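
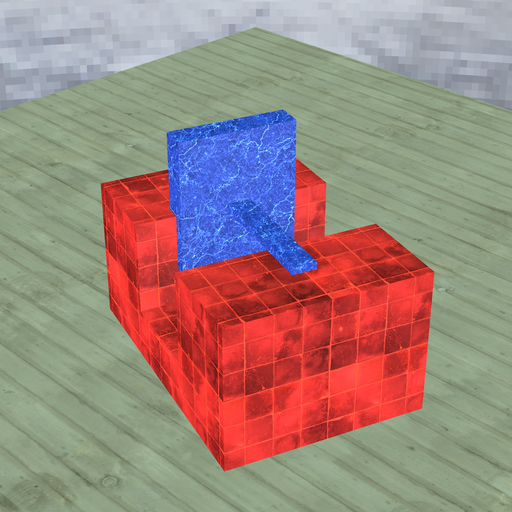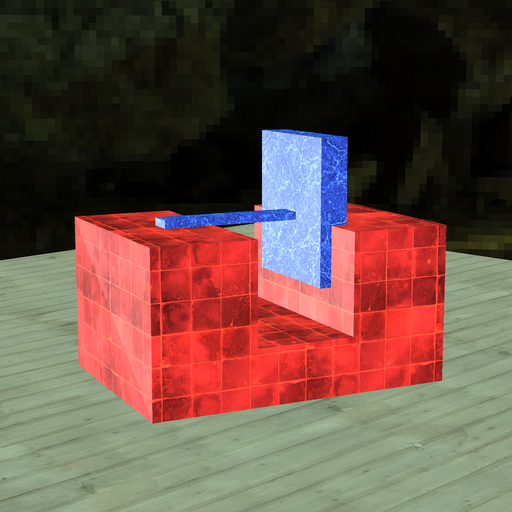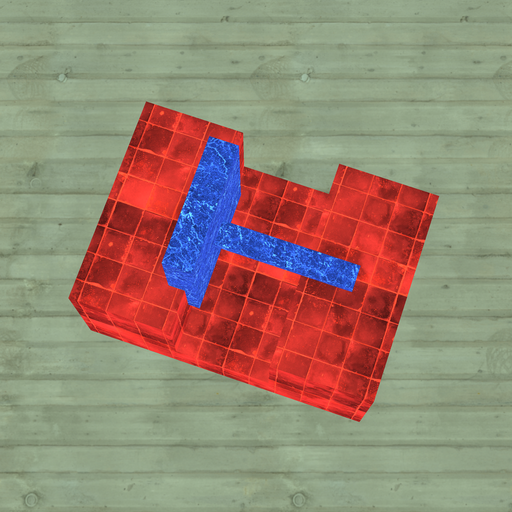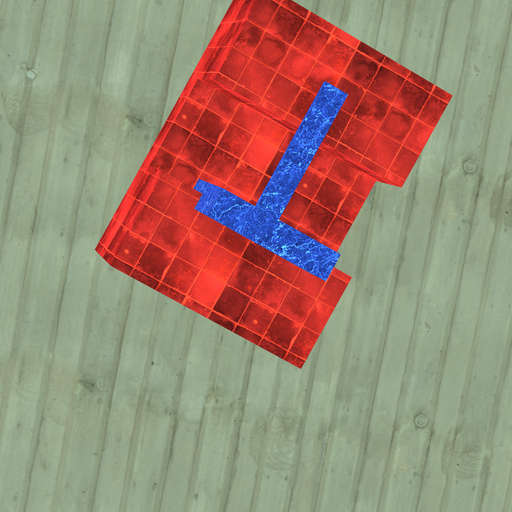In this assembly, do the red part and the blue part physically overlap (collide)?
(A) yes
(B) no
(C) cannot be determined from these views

(A) yes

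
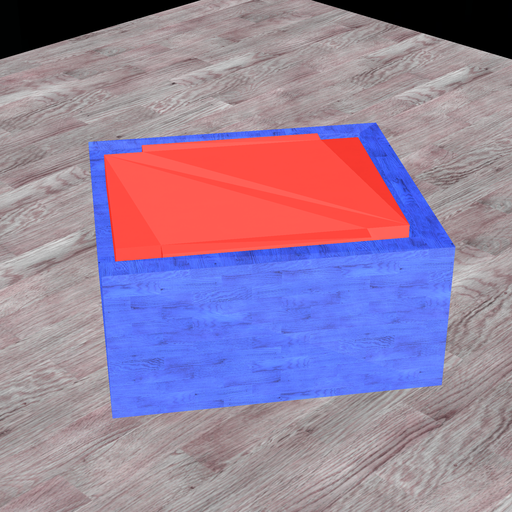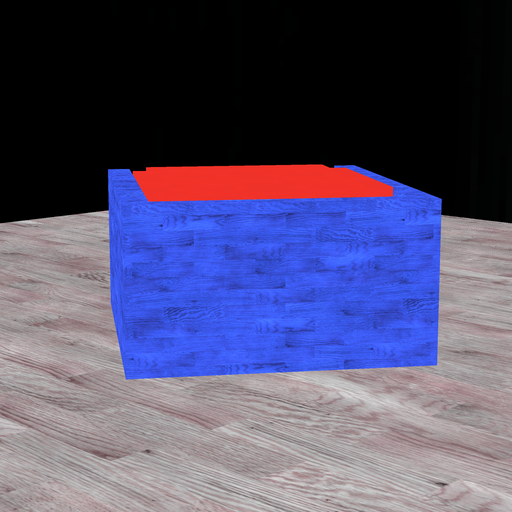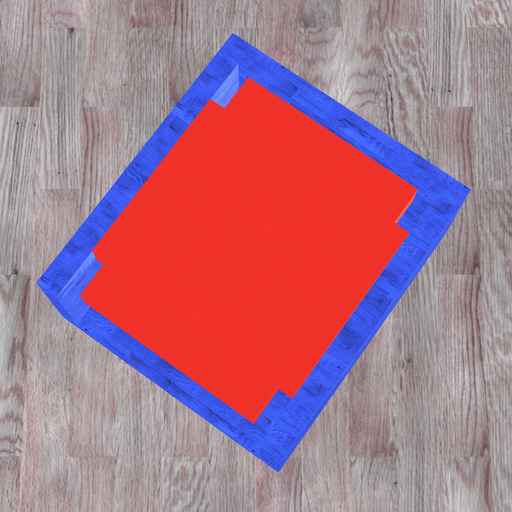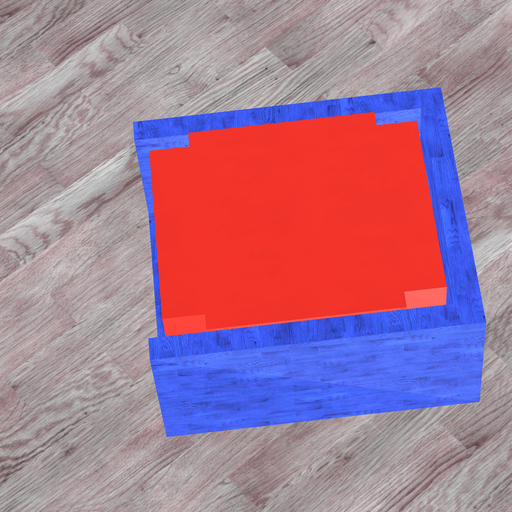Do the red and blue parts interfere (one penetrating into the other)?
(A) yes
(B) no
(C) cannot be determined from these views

(B) no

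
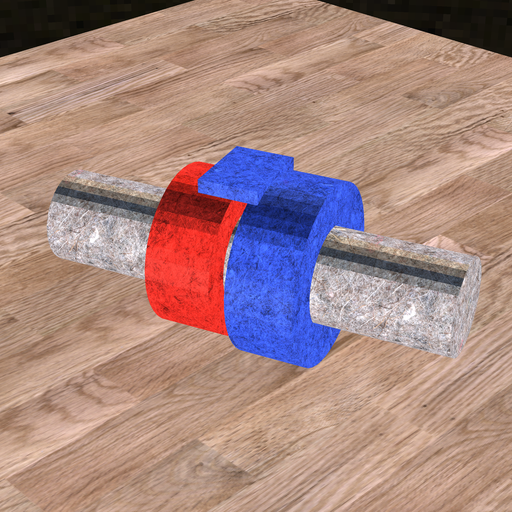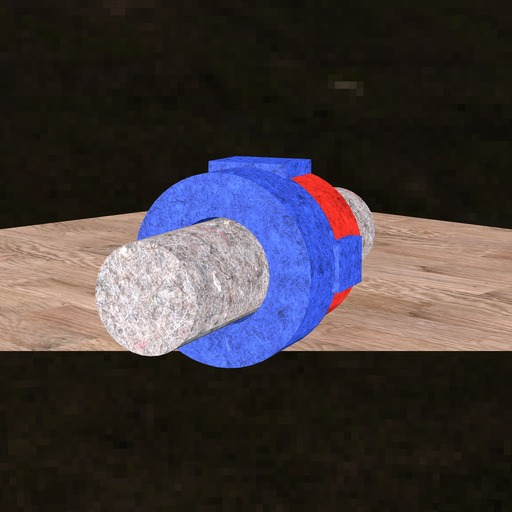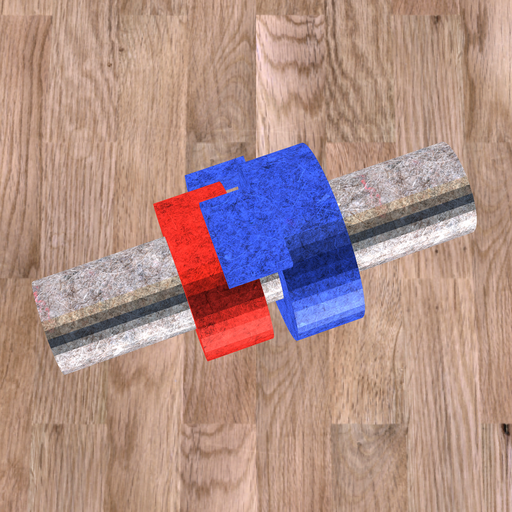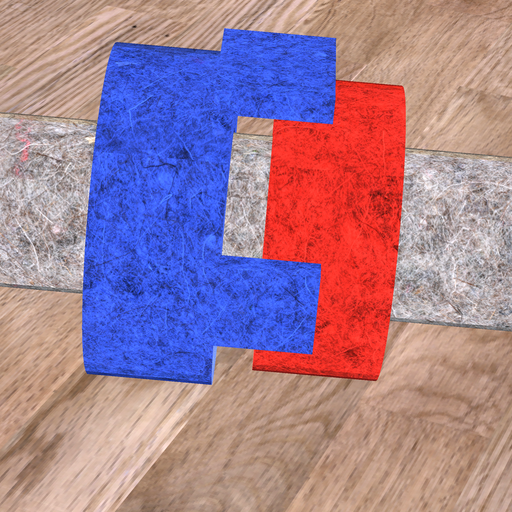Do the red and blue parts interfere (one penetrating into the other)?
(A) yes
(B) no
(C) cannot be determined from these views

(B) no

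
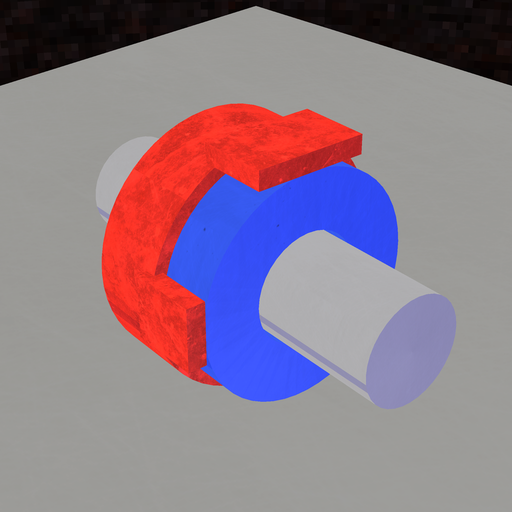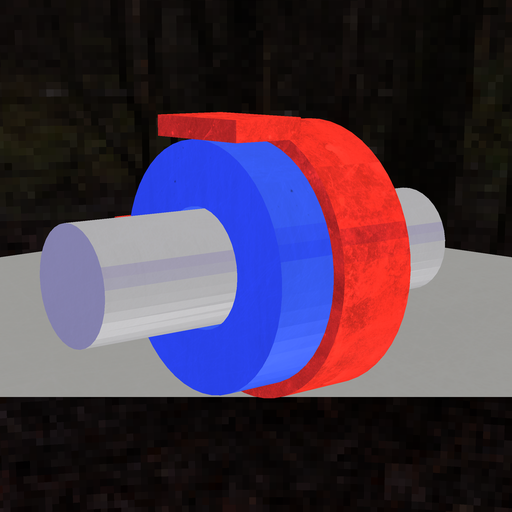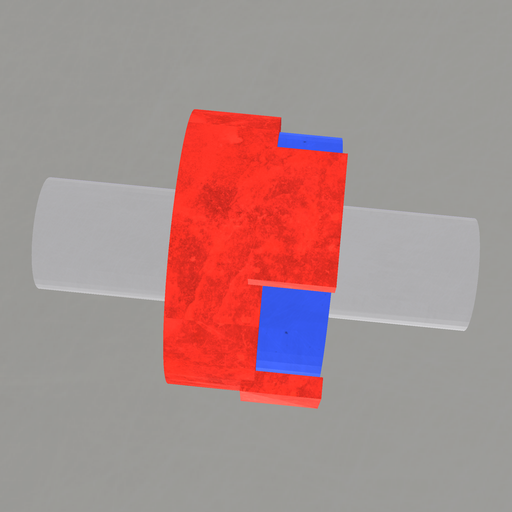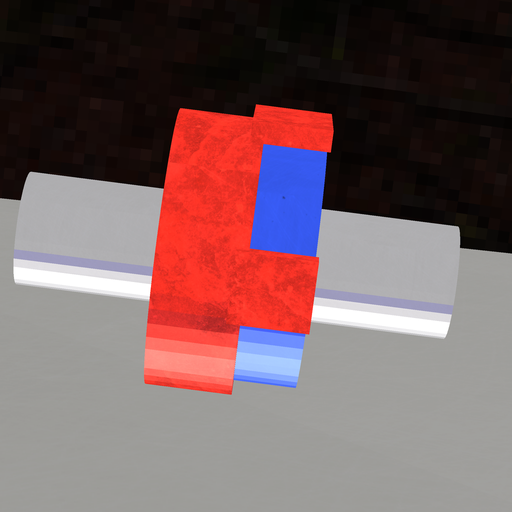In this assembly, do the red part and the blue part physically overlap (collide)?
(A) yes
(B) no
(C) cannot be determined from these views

(A) yes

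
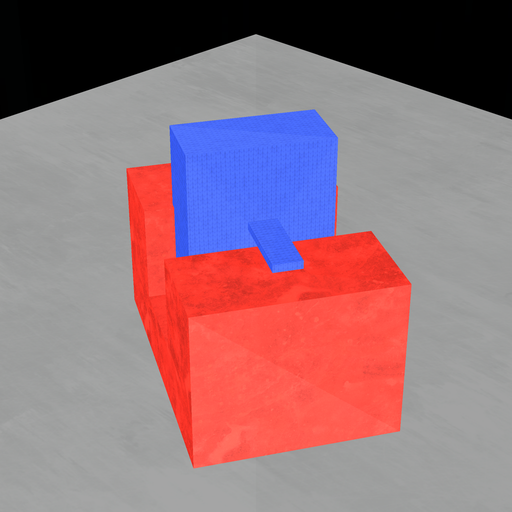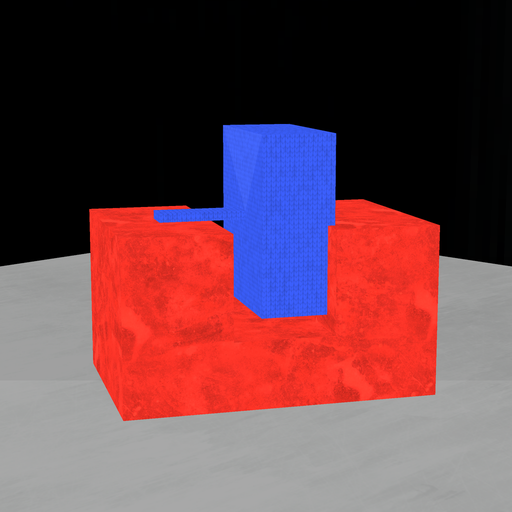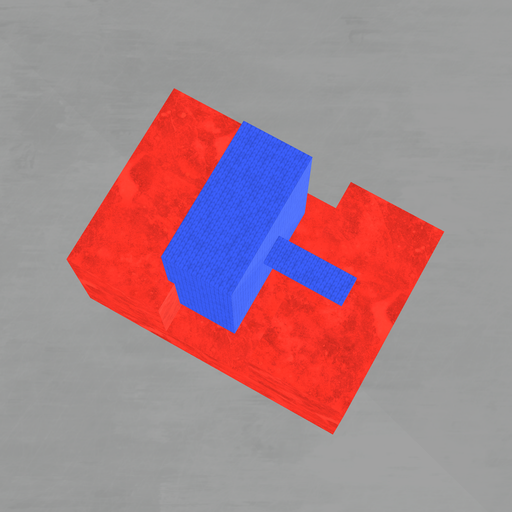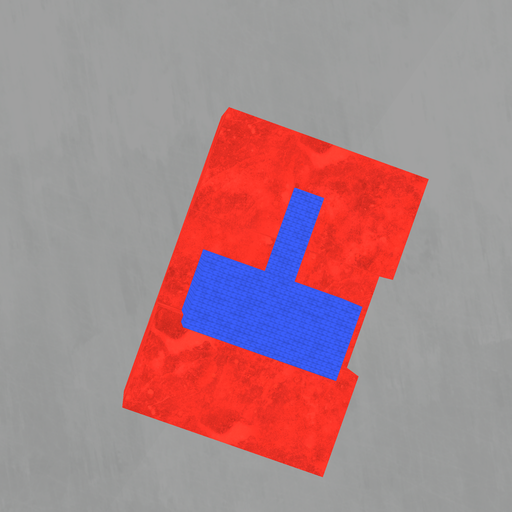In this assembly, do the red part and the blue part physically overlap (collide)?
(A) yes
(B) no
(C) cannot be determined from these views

(A) yes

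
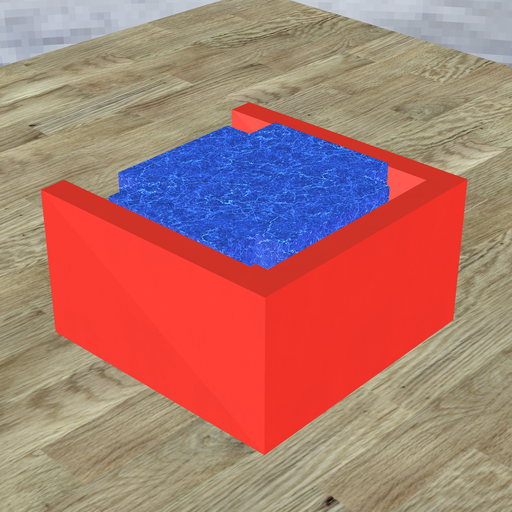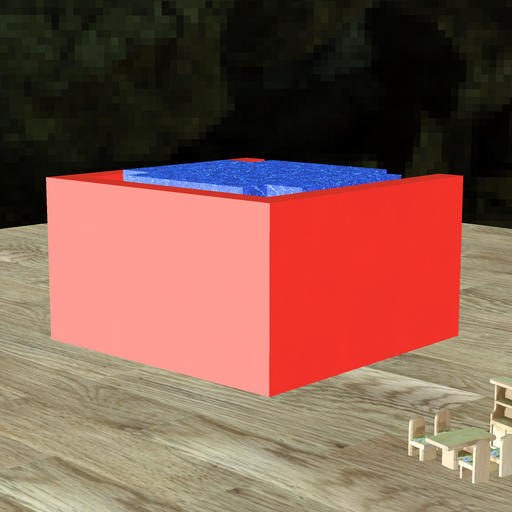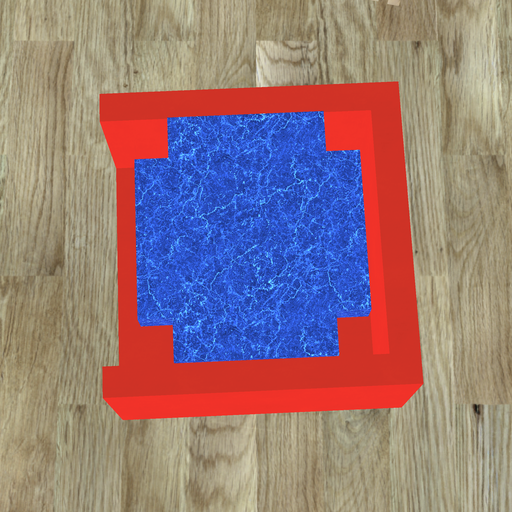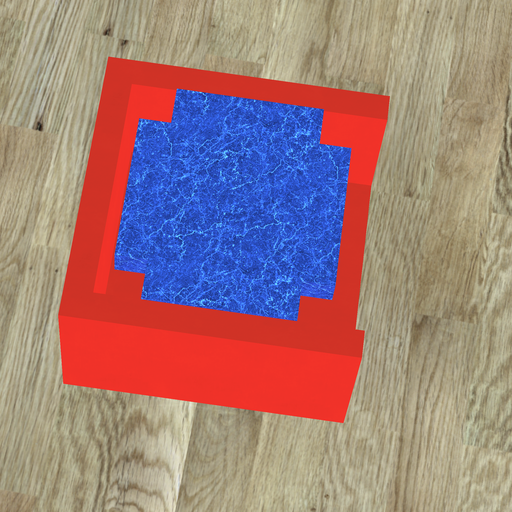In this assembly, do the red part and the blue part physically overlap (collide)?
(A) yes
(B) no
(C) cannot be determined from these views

(B) no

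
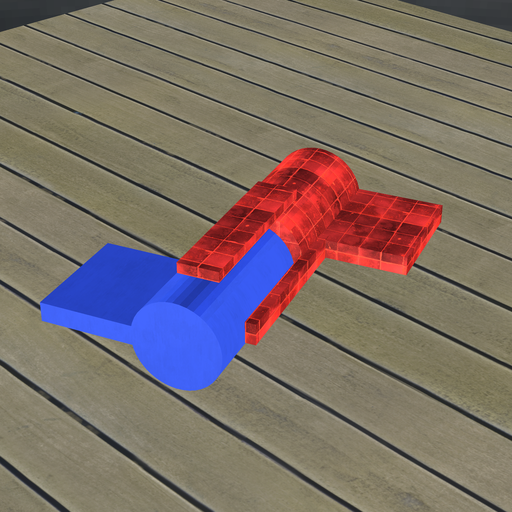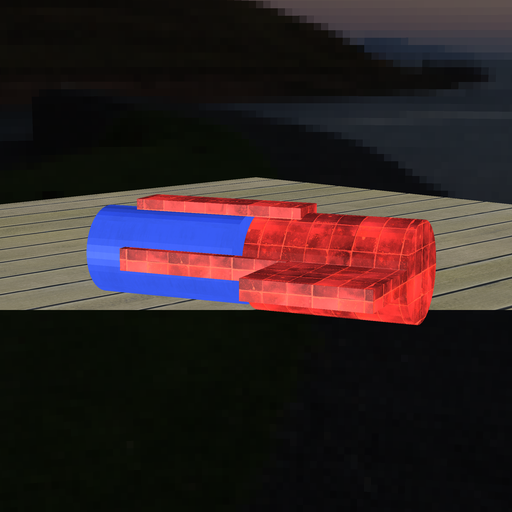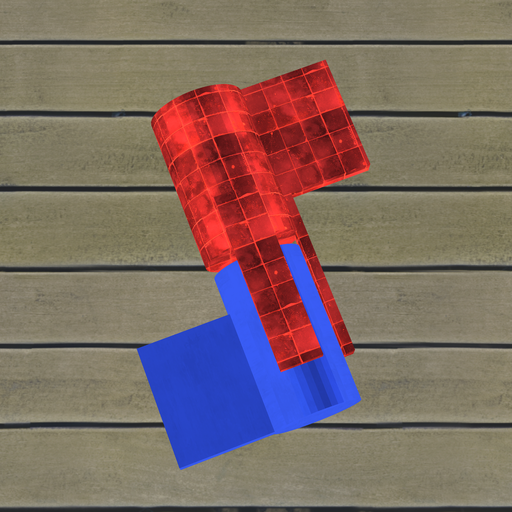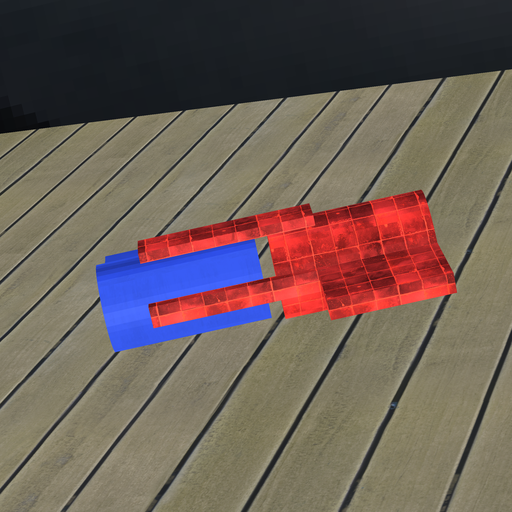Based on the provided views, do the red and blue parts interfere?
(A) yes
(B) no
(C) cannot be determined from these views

(B) no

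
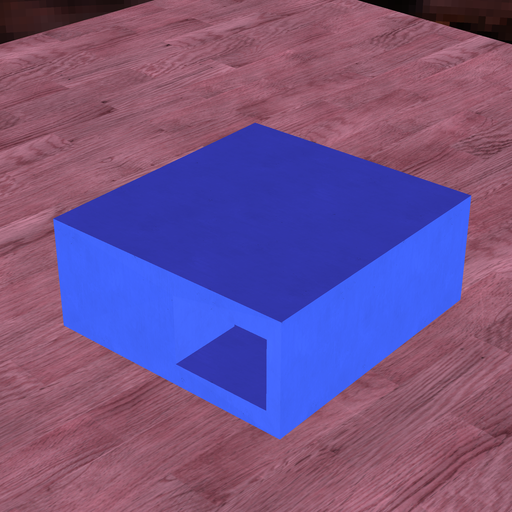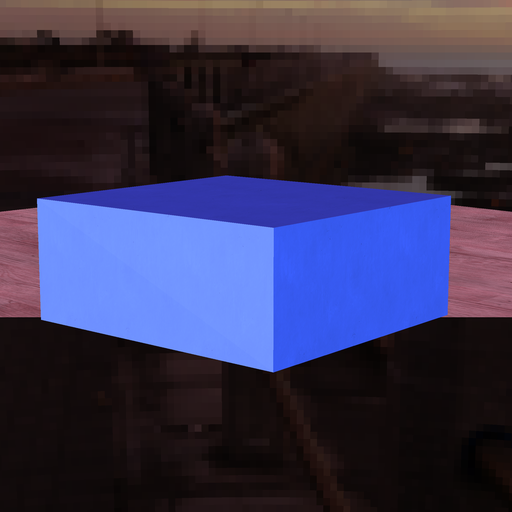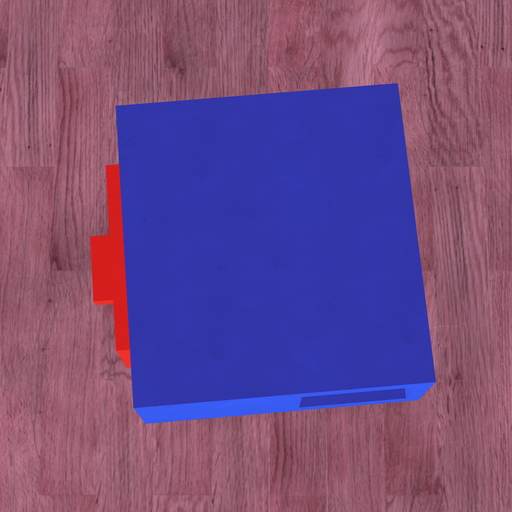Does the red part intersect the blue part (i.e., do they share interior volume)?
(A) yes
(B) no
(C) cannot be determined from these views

(C) cannot be determined from these views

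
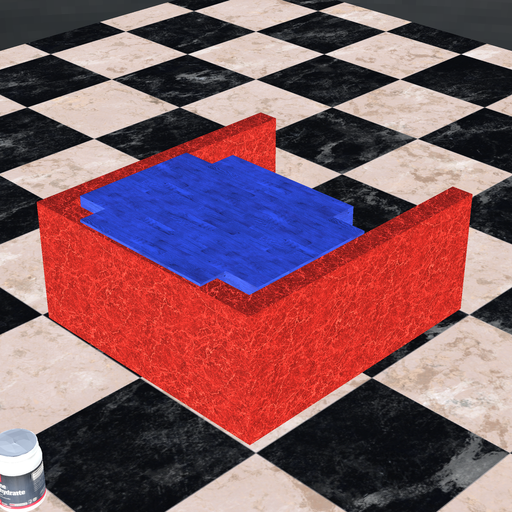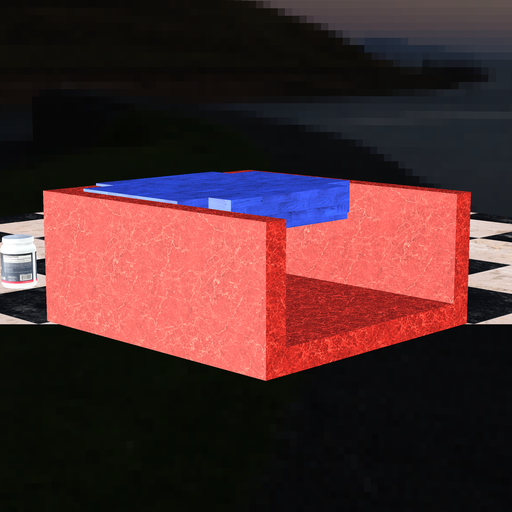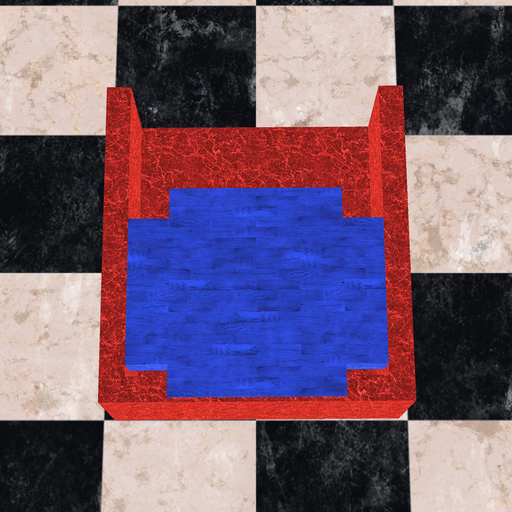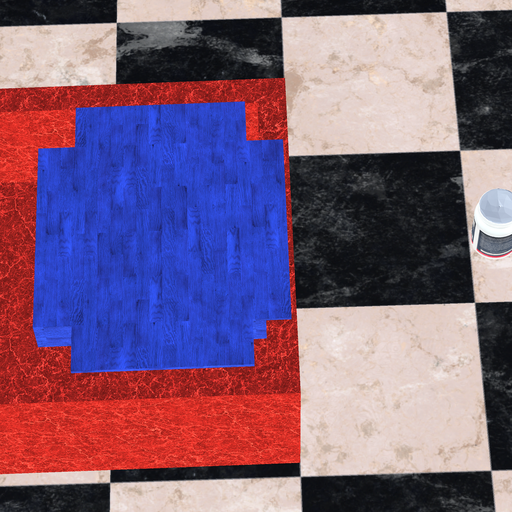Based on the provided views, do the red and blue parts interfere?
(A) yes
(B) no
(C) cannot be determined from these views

(A) yes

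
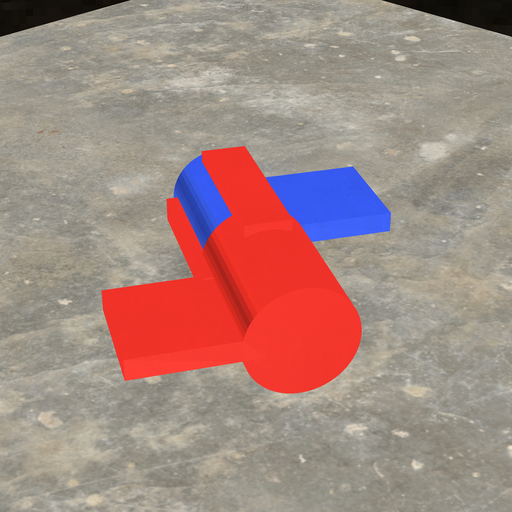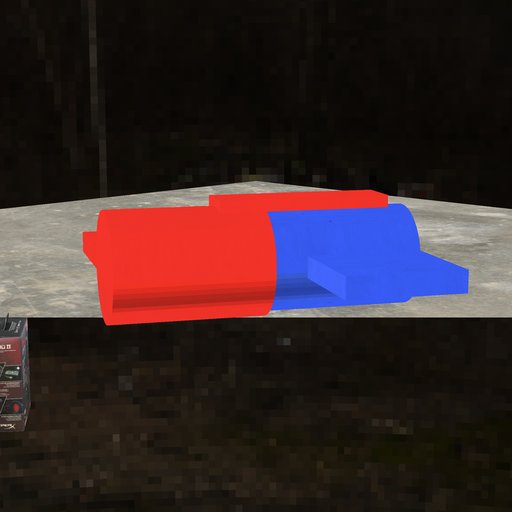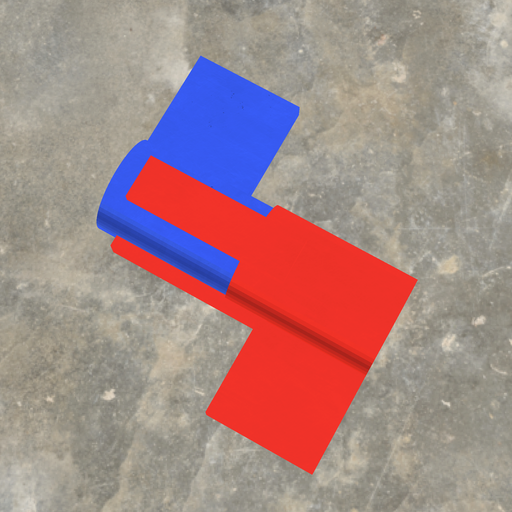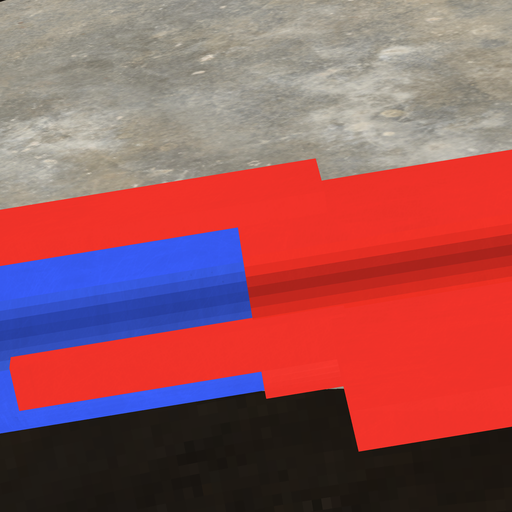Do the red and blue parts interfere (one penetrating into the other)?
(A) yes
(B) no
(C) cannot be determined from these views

(A) yes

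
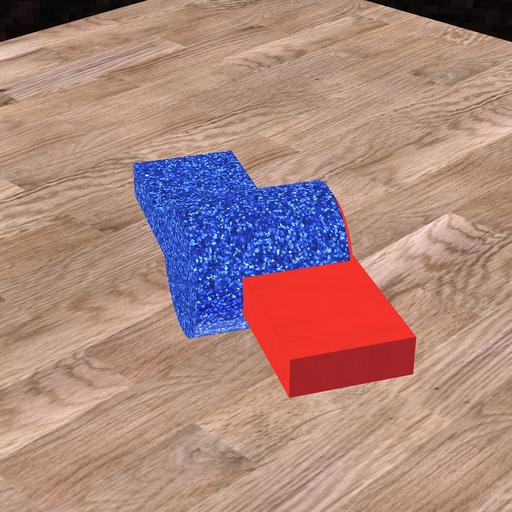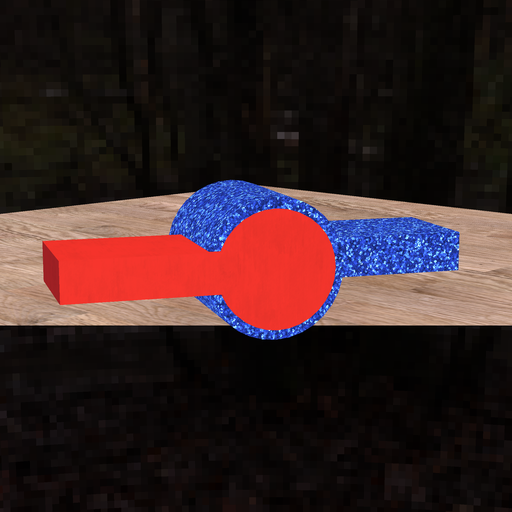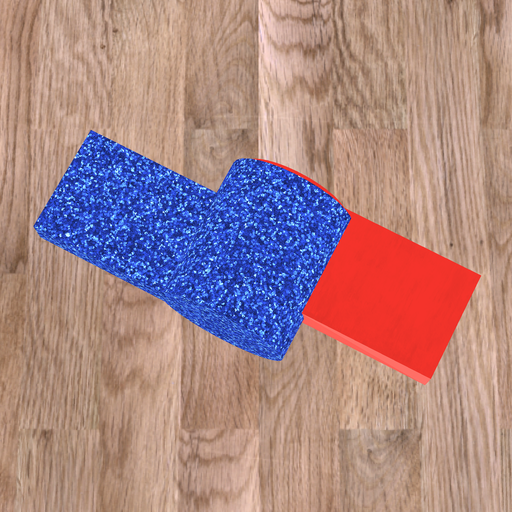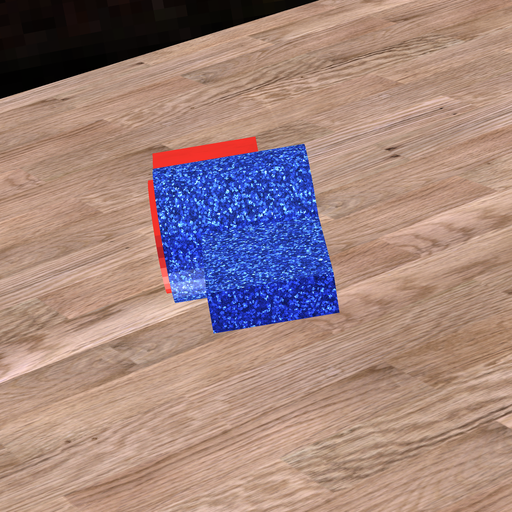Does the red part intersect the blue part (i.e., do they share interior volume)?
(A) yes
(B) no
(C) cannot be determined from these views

(A) yes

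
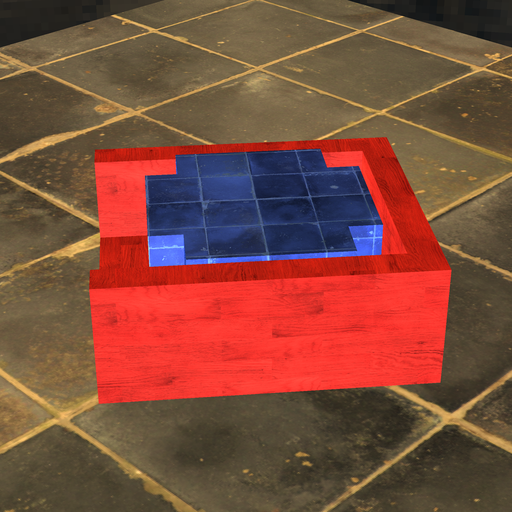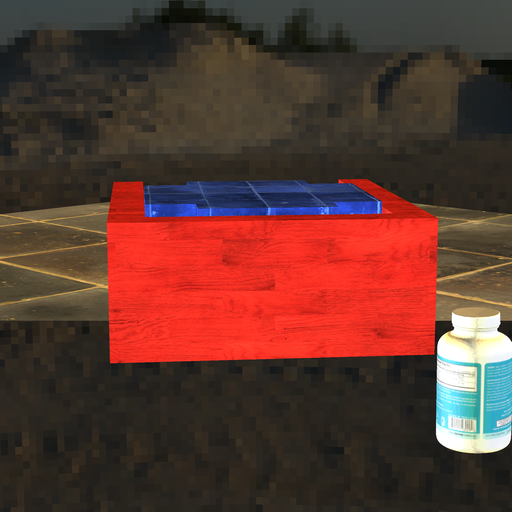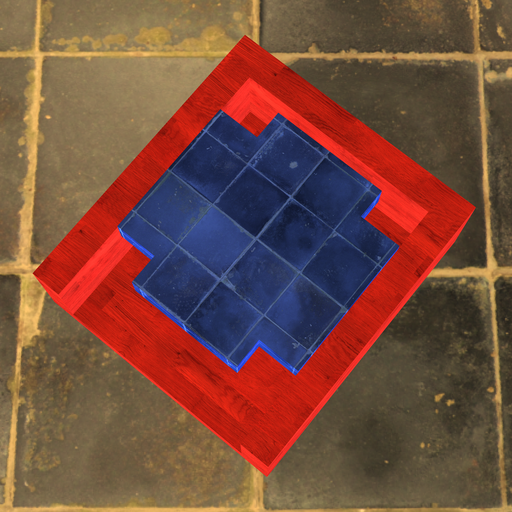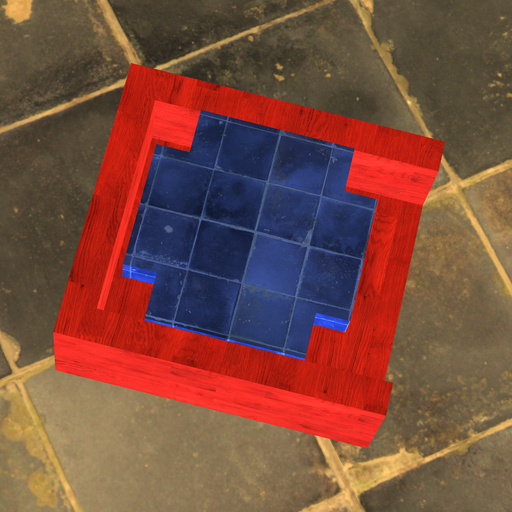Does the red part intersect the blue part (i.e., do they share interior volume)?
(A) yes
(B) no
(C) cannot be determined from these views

(B) no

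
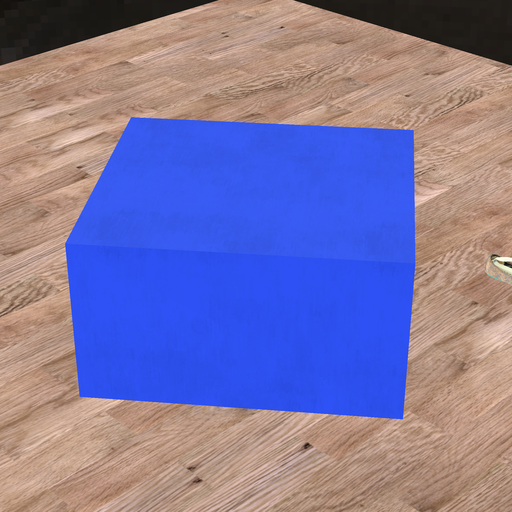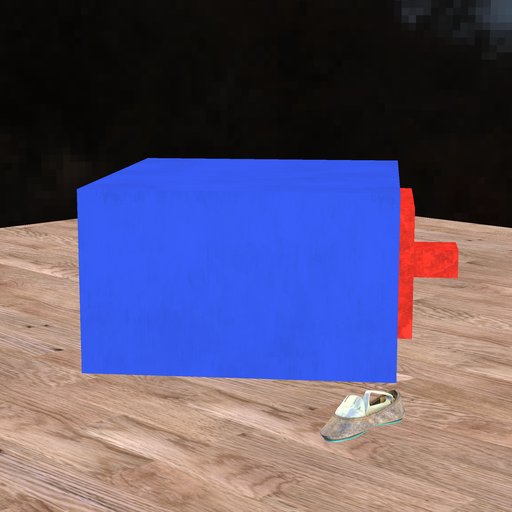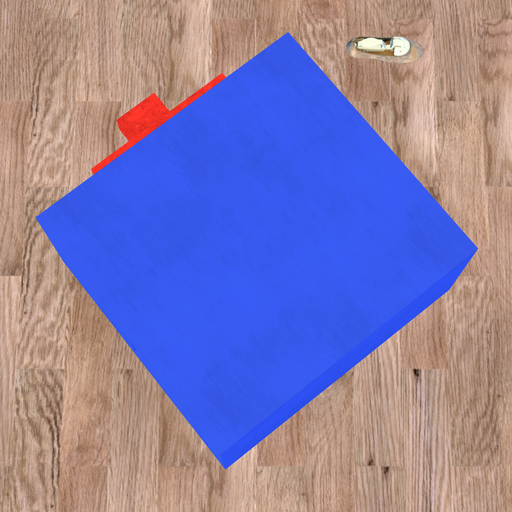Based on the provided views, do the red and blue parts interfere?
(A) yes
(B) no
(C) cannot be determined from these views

(C) cannot be determined from these views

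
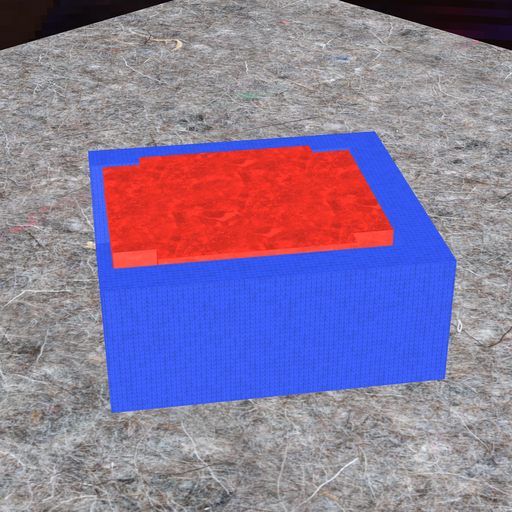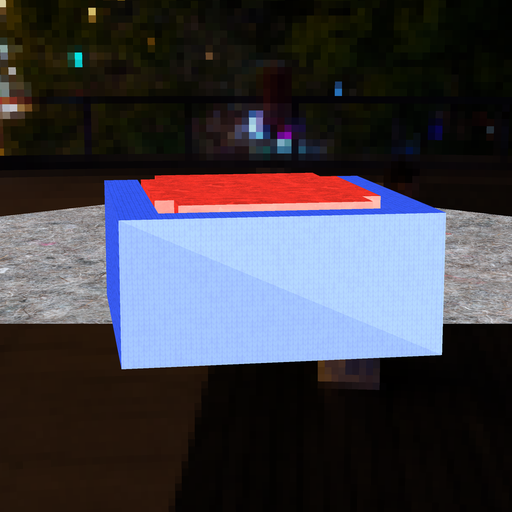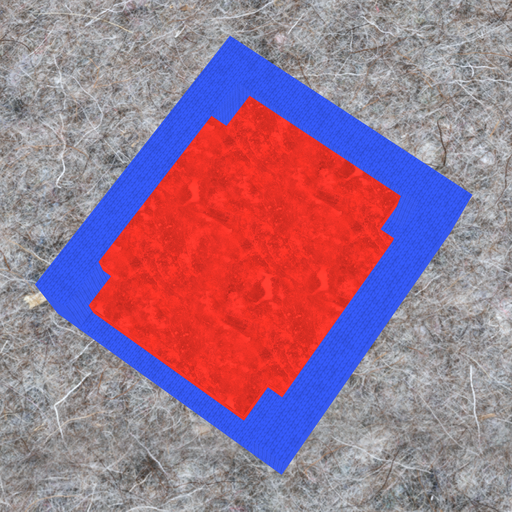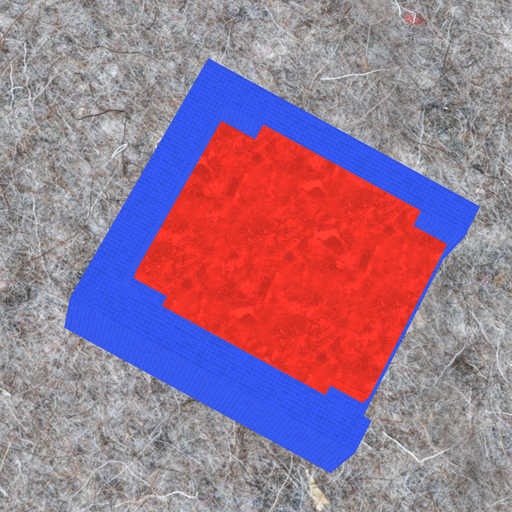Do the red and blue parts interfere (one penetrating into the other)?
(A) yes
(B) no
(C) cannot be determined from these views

(B) no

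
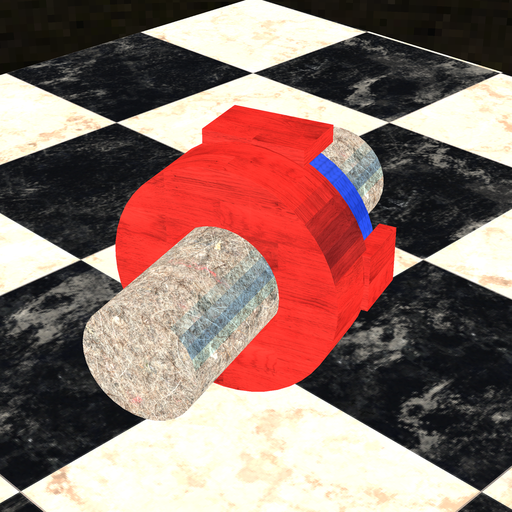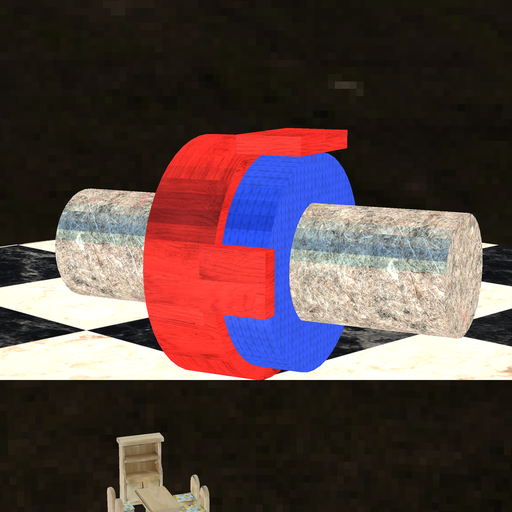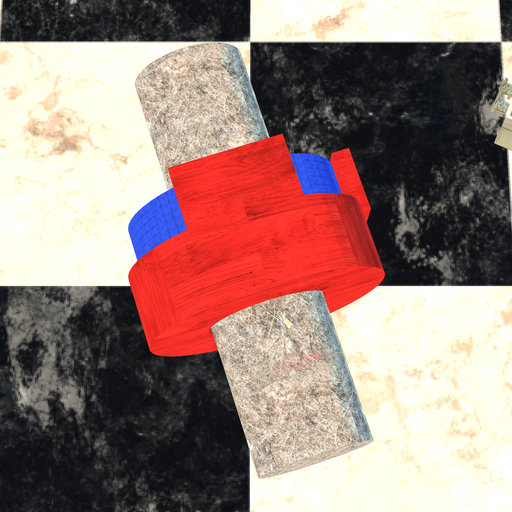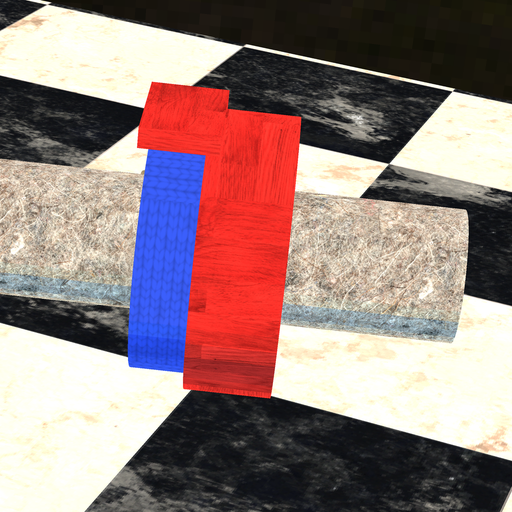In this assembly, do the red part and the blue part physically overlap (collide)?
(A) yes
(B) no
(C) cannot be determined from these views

(A) yes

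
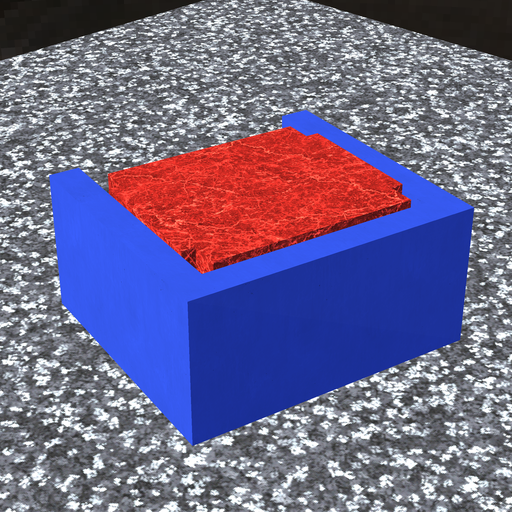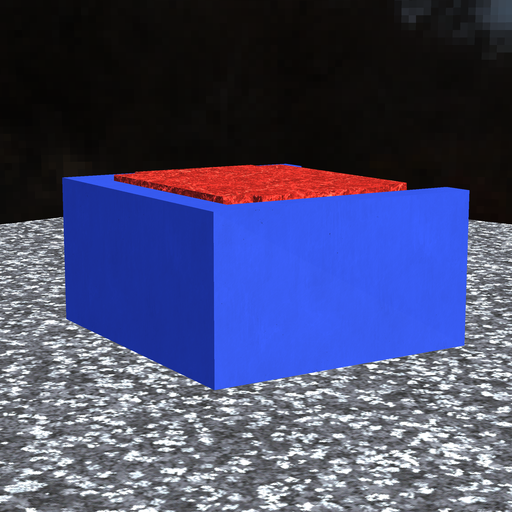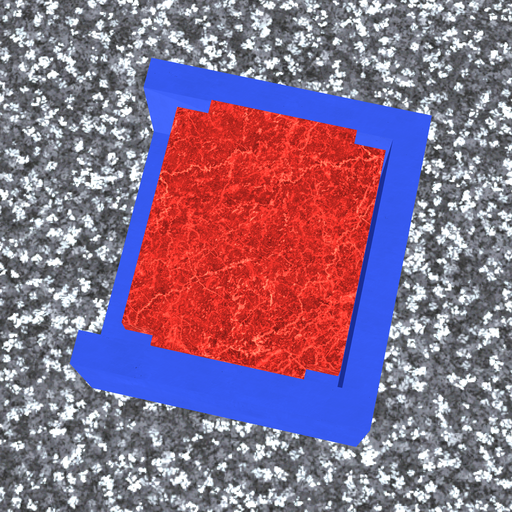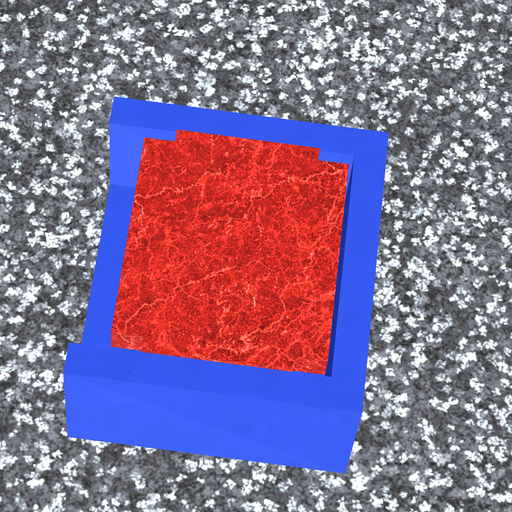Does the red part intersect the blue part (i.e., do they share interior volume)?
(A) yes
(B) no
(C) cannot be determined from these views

(B) no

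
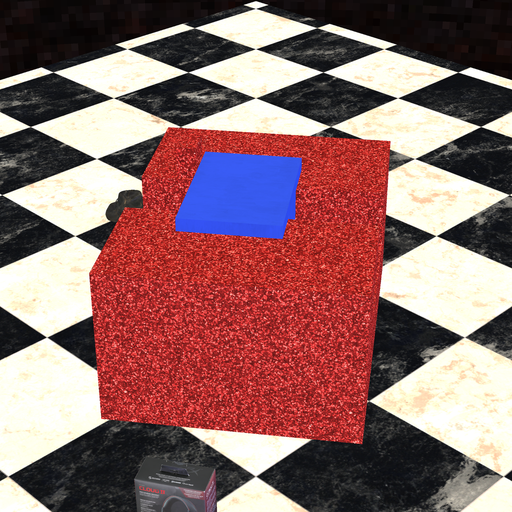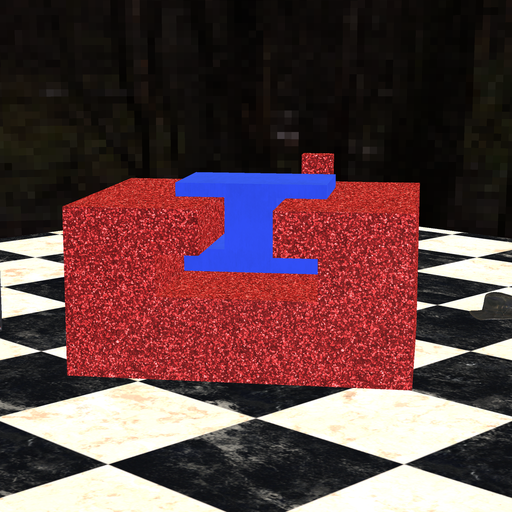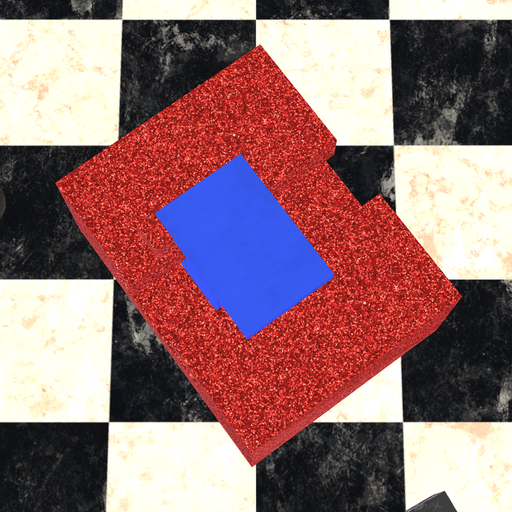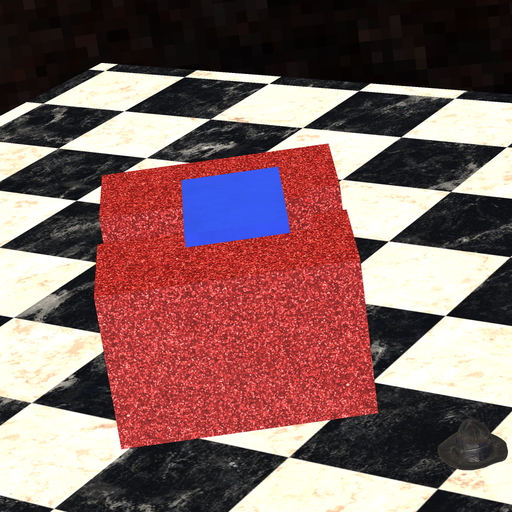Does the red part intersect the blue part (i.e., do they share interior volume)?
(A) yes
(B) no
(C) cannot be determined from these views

(B) no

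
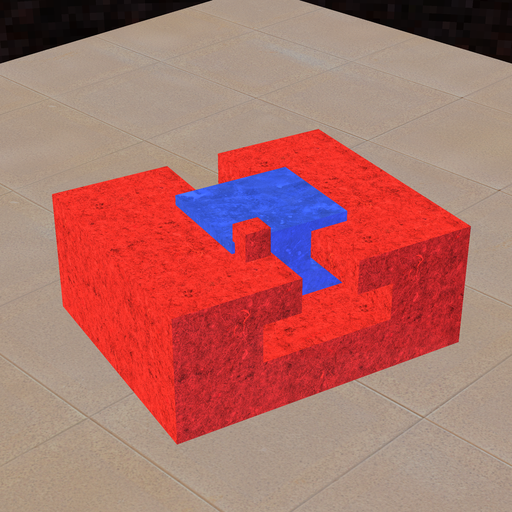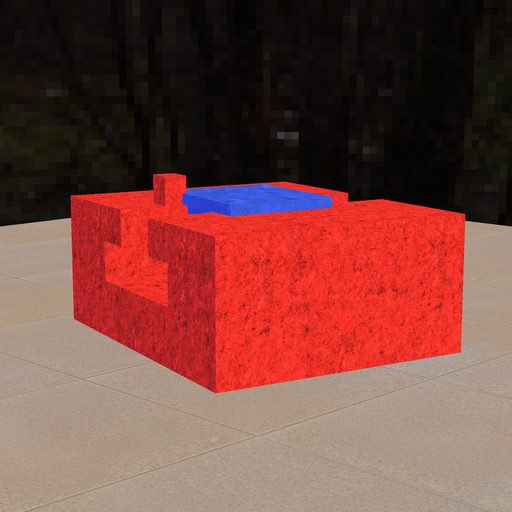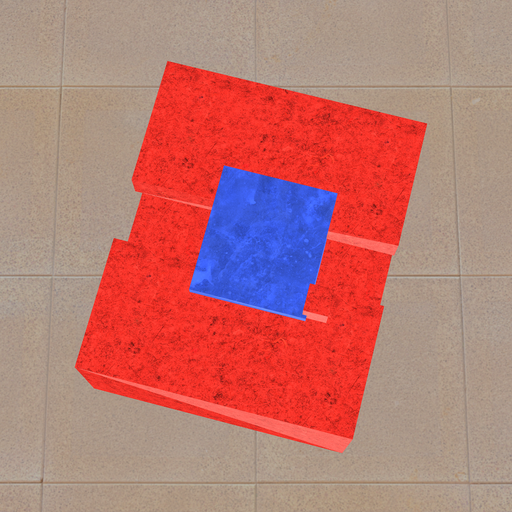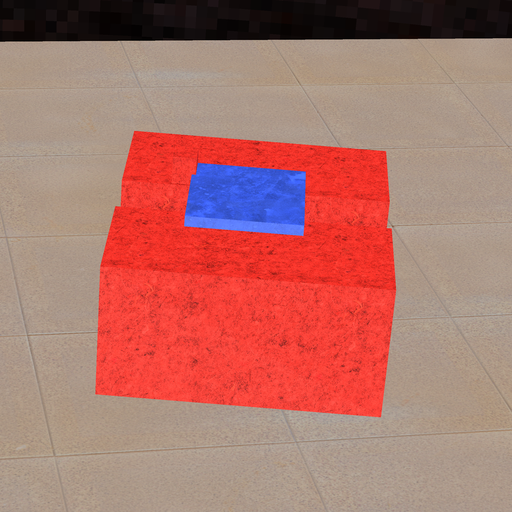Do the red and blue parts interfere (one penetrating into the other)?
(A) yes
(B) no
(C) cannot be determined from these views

(A) yes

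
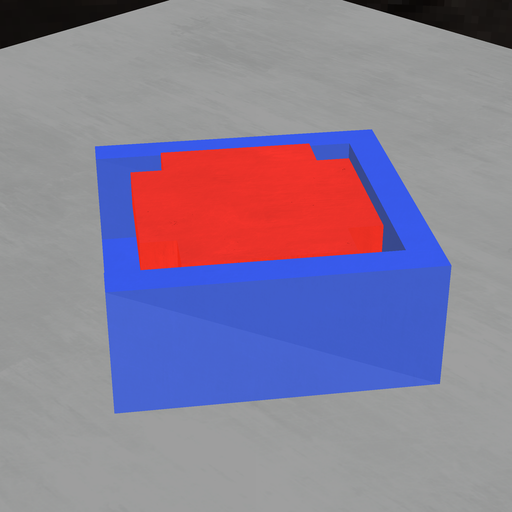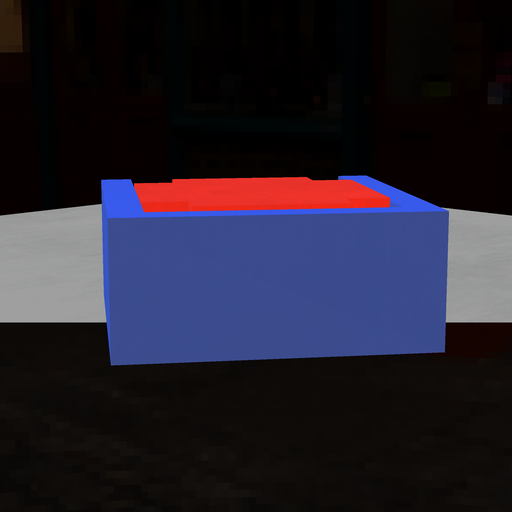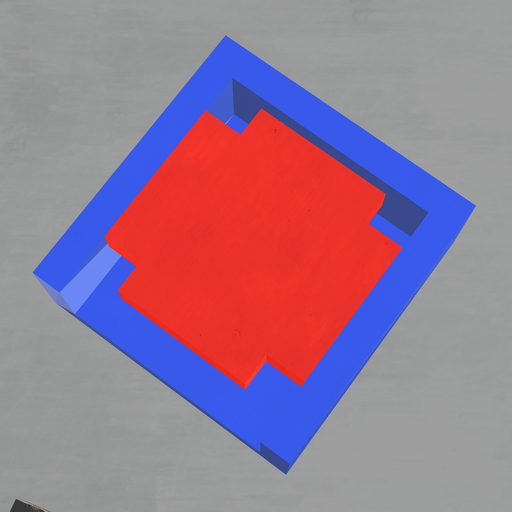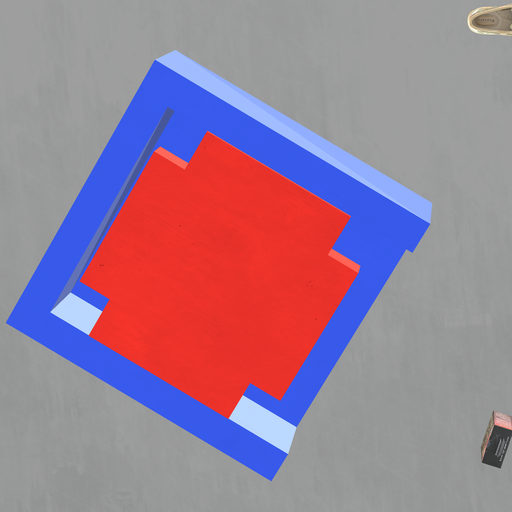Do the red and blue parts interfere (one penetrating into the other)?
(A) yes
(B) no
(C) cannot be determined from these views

(B) no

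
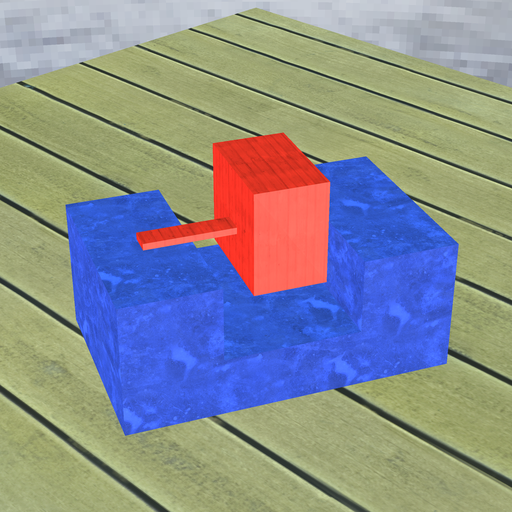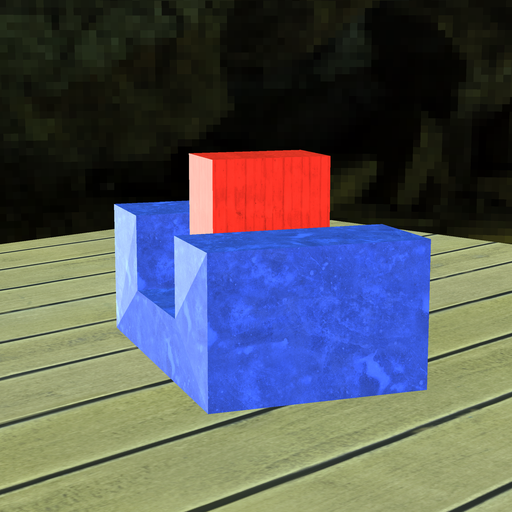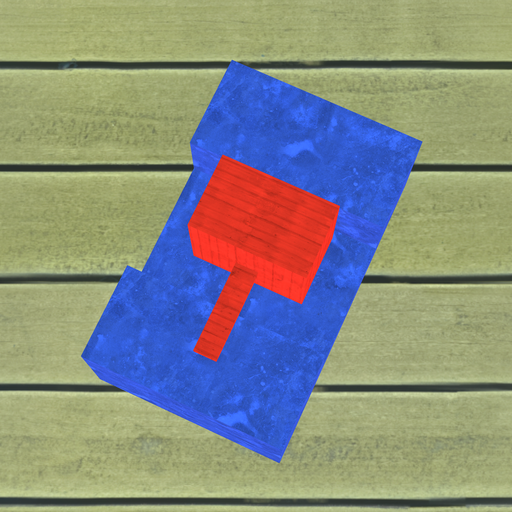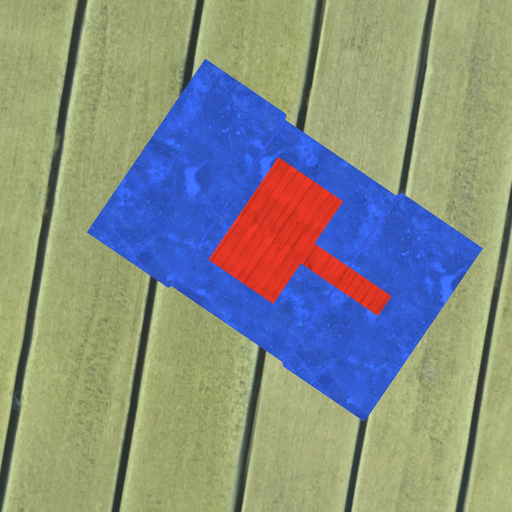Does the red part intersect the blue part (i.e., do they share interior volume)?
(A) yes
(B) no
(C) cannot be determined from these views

(B) no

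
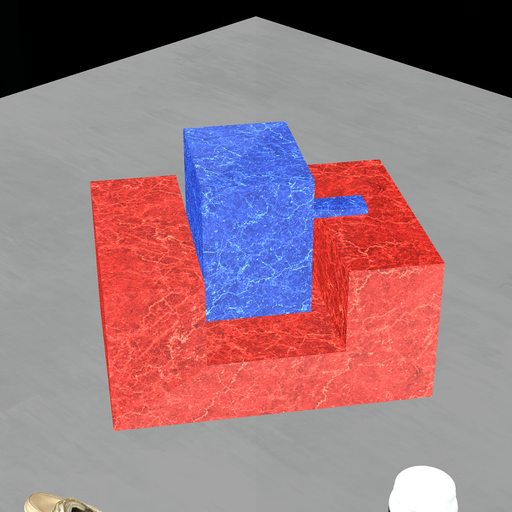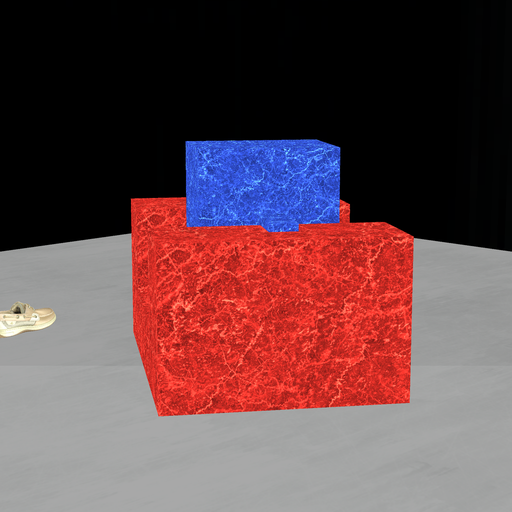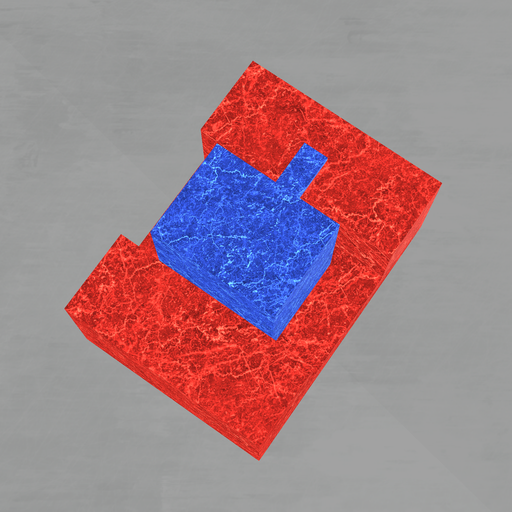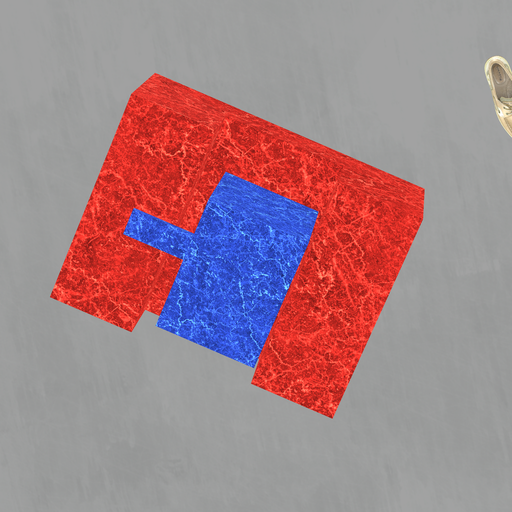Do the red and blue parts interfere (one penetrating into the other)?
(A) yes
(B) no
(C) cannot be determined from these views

(B) no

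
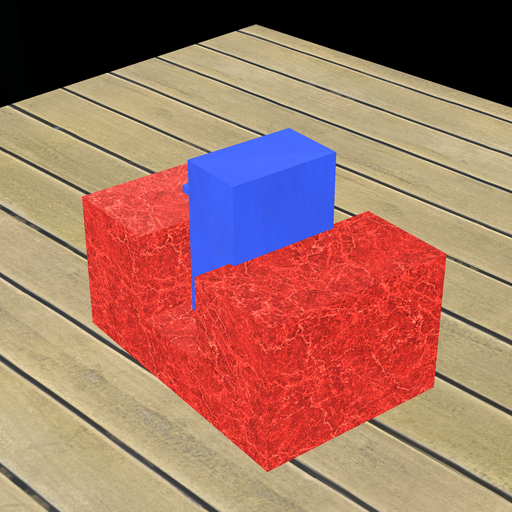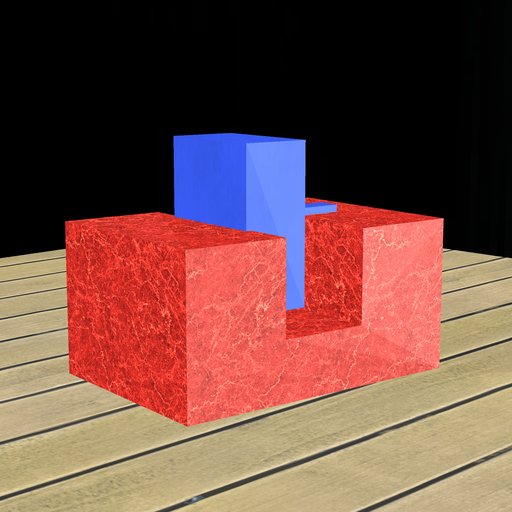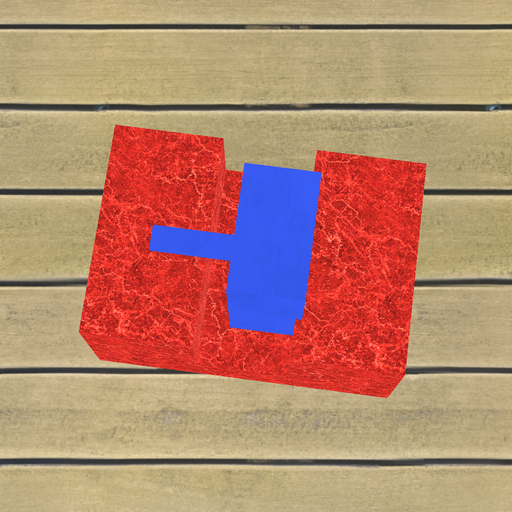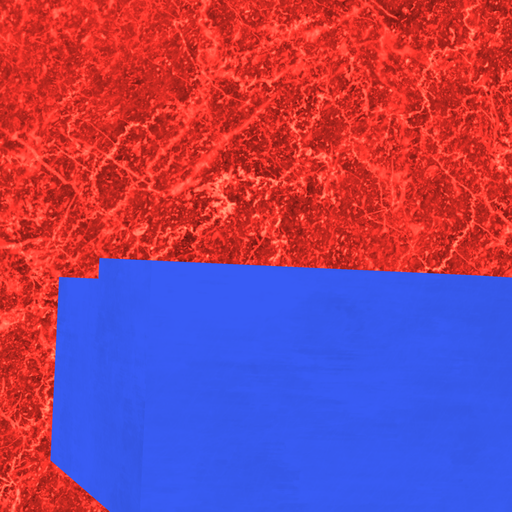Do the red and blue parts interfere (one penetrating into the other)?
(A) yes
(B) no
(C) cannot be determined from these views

(A) yes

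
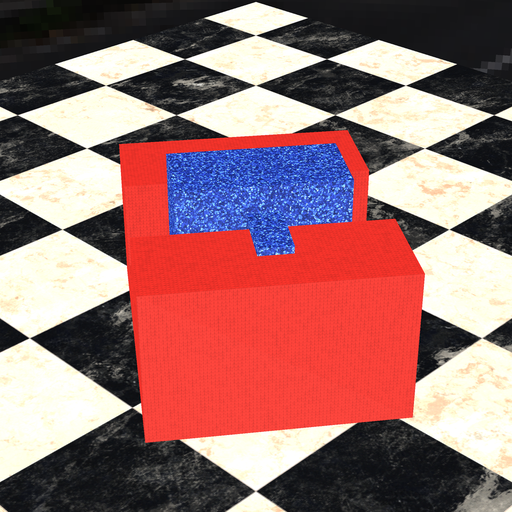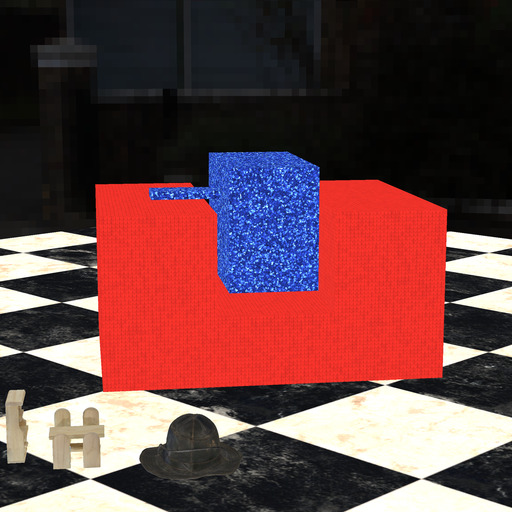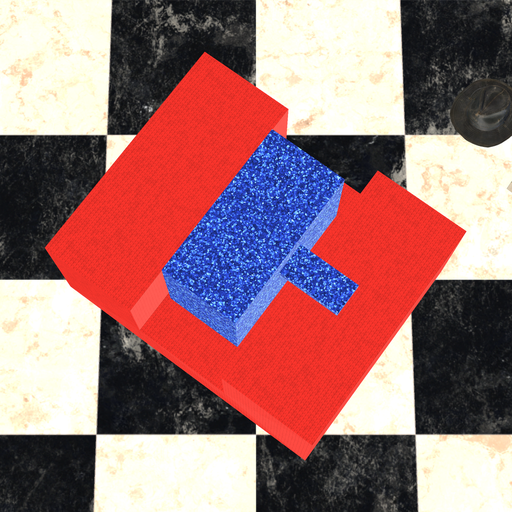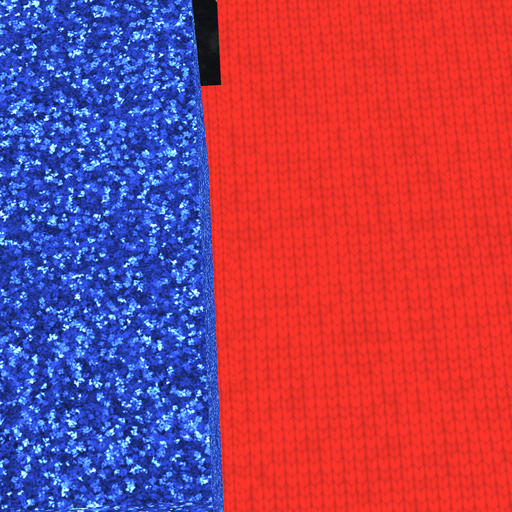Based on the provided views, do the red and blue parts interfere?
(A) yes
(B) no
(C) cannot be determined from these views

(B) no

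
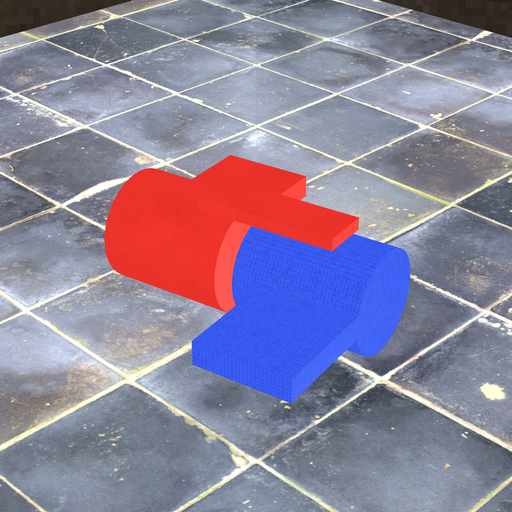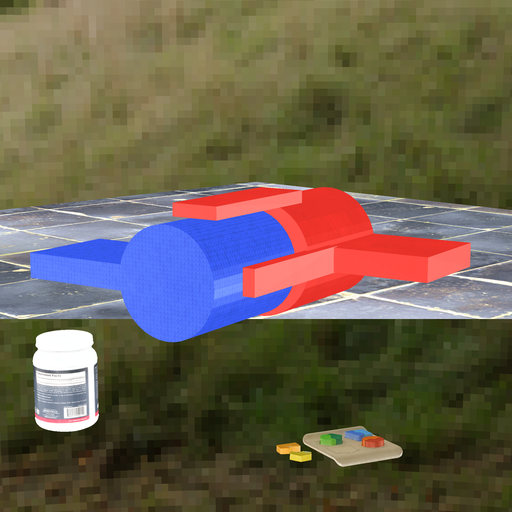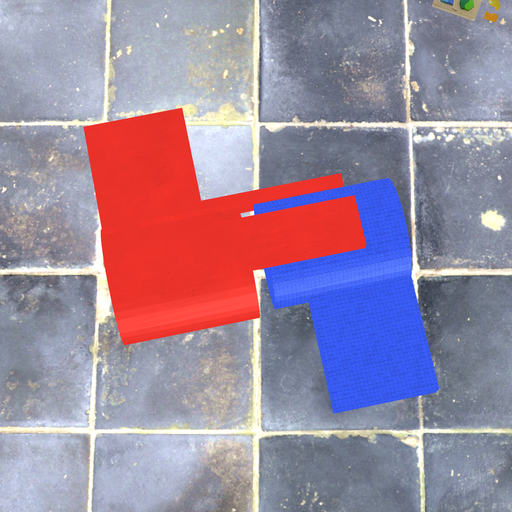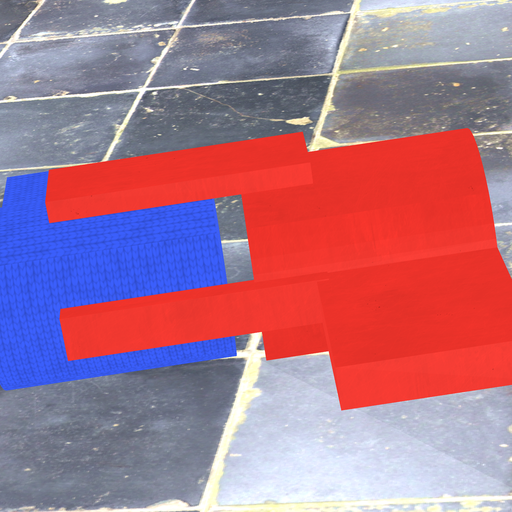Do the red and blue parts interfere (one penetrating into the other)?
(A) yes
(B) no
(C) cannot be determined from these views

(B) no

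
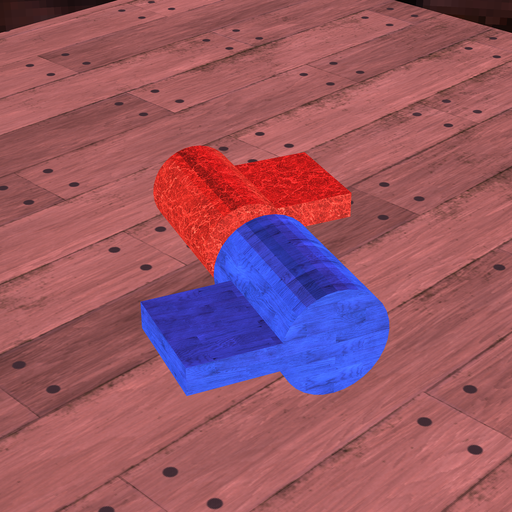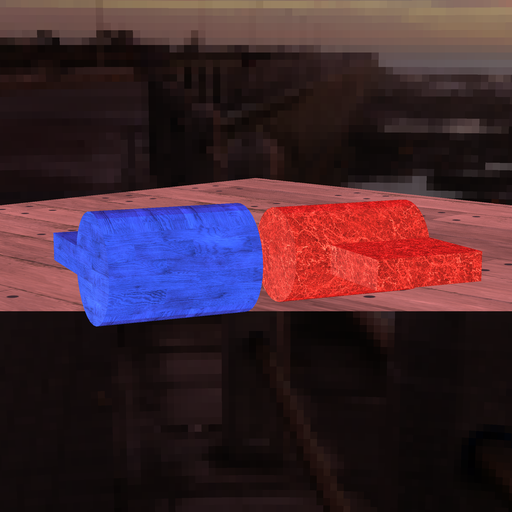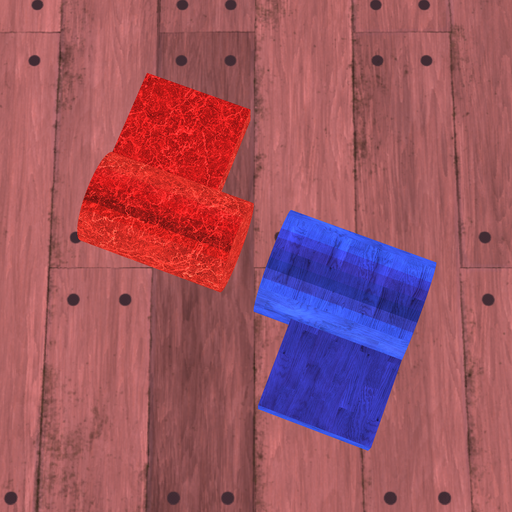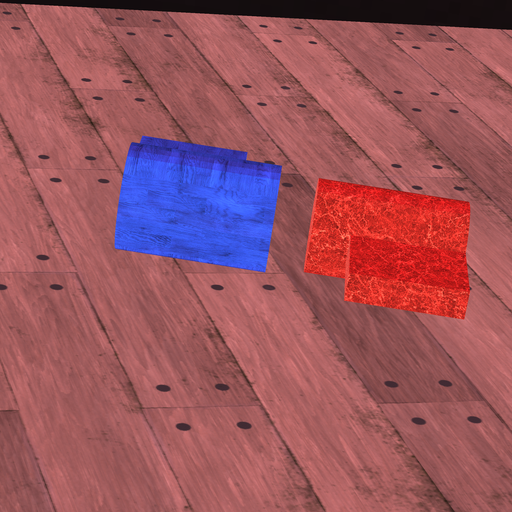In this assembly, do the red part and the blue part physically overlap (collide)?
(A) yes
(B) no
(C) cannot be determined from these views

(B) no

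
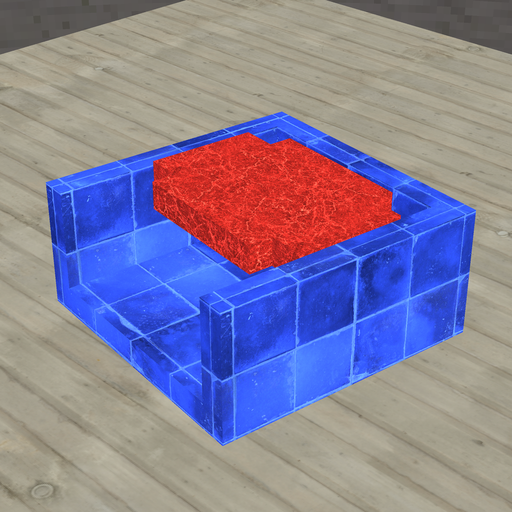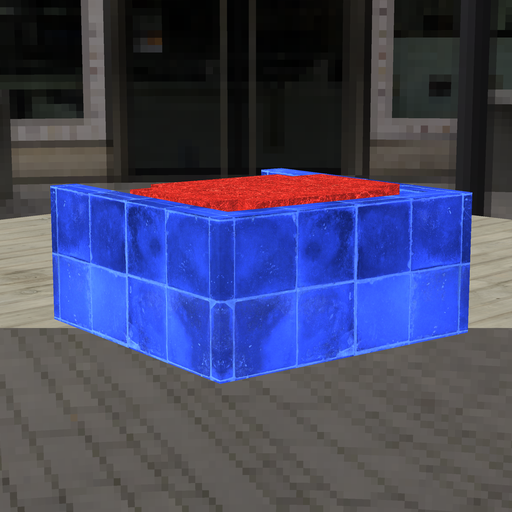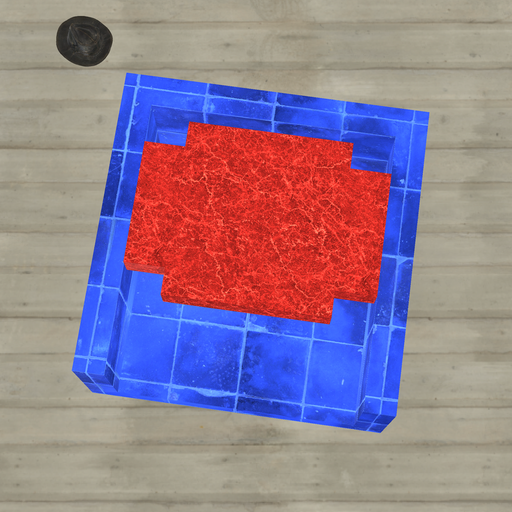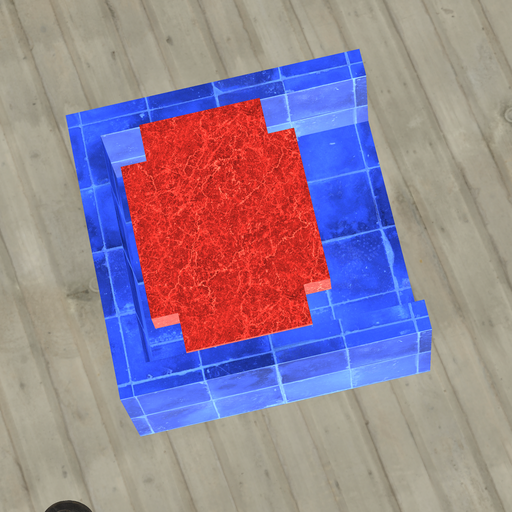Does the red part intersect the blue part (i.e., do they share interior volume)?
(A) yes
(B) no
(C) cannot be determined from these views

(B) no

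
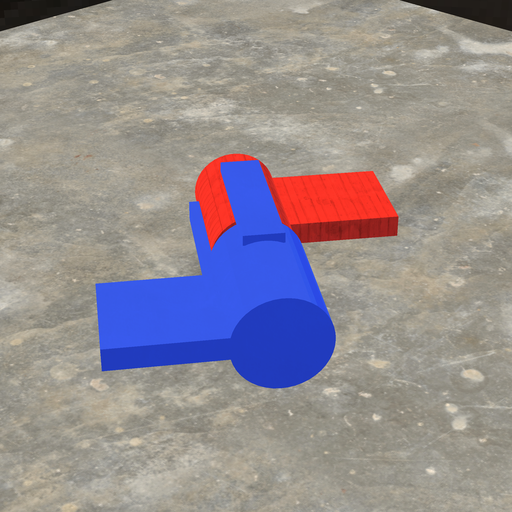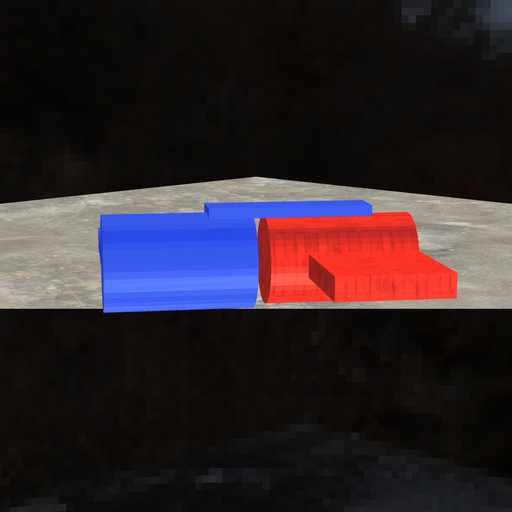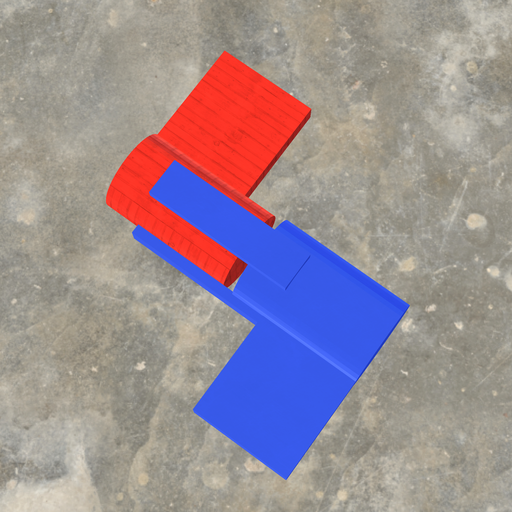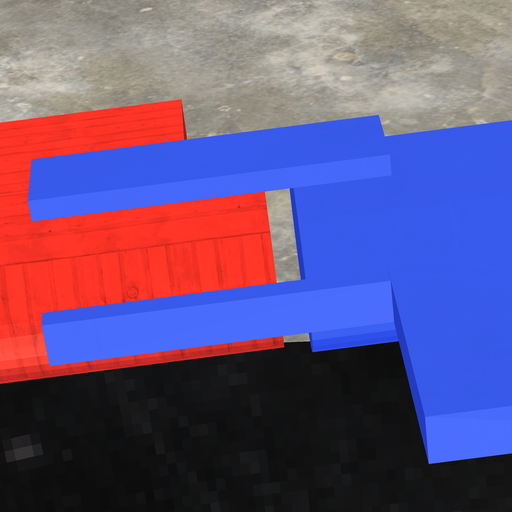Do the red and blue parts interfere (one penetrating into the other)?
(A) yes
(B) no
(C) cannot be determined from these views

(B) no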